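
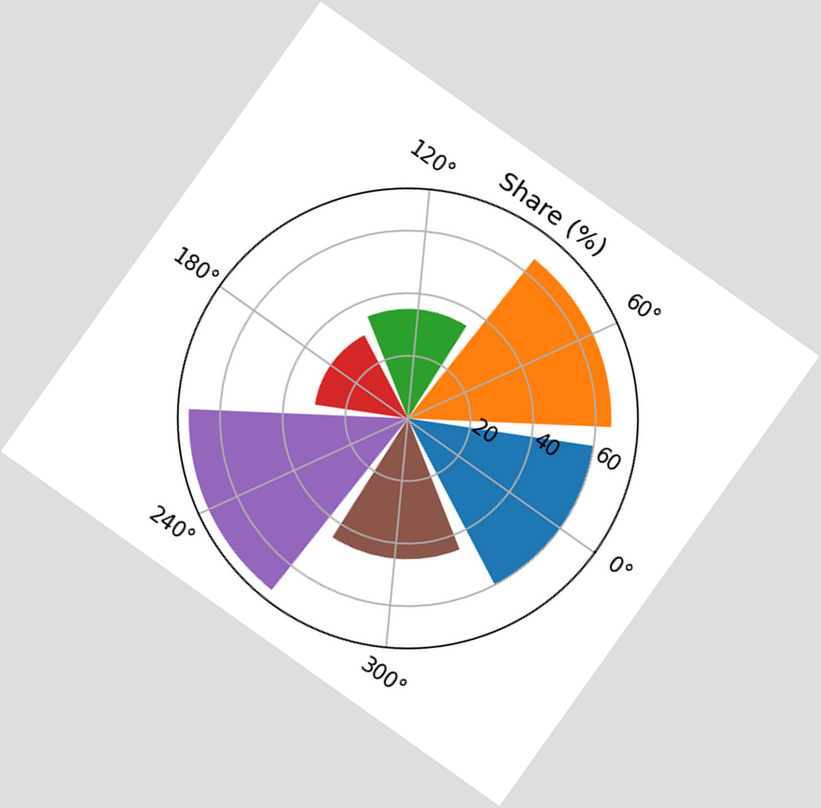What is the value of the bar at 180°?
The chart is tilted about 35° clockwise. The bar at 180° reaches 30% on the radial axis.

30%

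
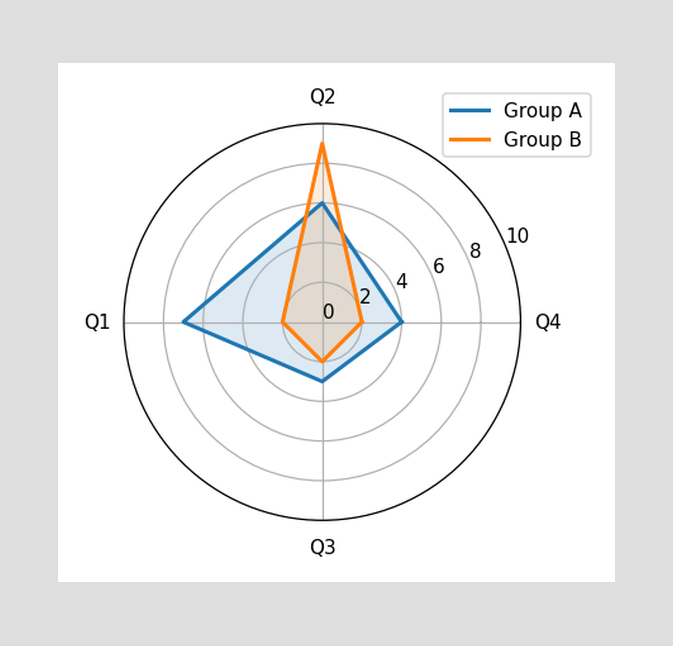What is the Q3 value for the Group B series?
On the Q3 axis, Group B reaches 2.

2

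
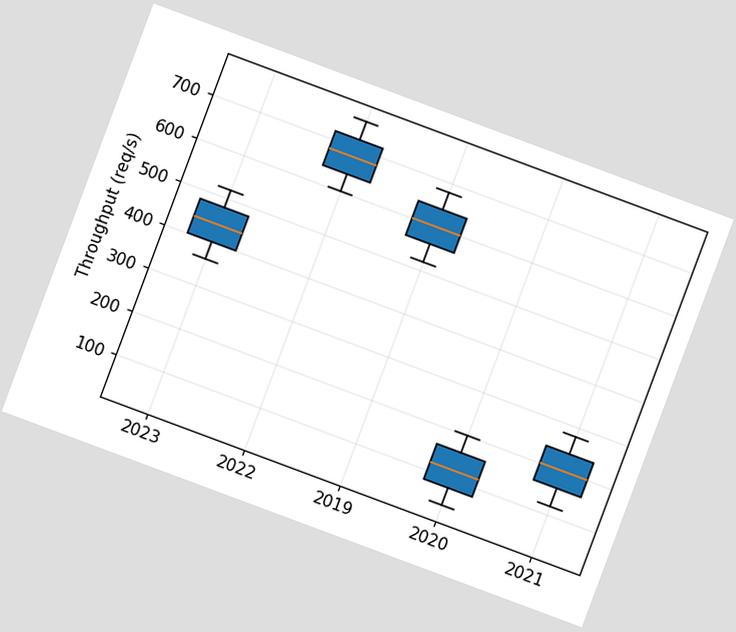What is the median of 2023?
The chart is tilted about 20° clockwise. The median line in the 2023 box sits at 440req/s.

440req/s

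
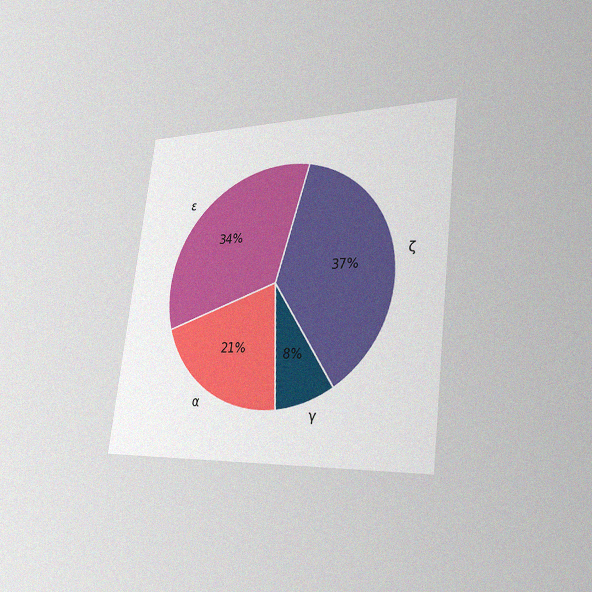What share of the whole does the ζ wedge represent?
37%

The chart is tilted about 7° clockwise and viewed slightly from the right, with some photo noise. The ζ slice takes up 37% of the pie.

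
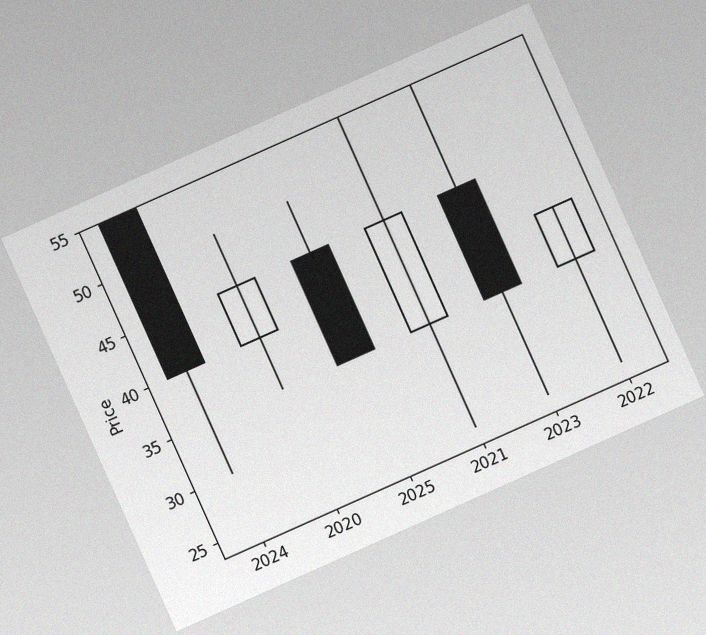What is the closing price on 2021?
The chart is tilted about 24° counter-clockwise, with some photo noise. The 2021 candle closes at 45.

45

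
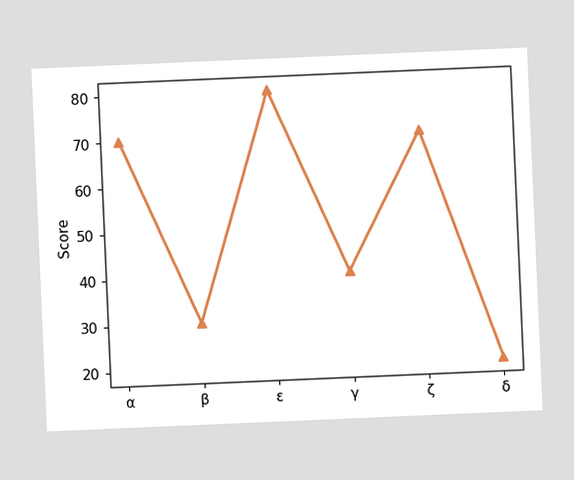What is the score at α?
70

The chart is tilted about 2° counter-clockwise. At α, the line is at 70.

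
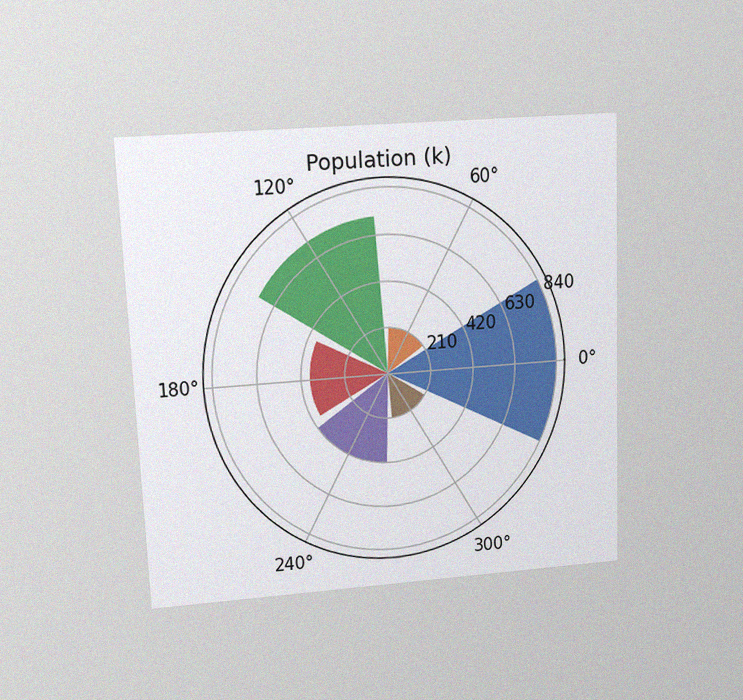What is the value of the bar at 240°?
The chart is tilted about 2° counter-clockwise and viewed at a slight angle, with some photo noise. The bar at 240° reaches 420k on the radial axis.

420k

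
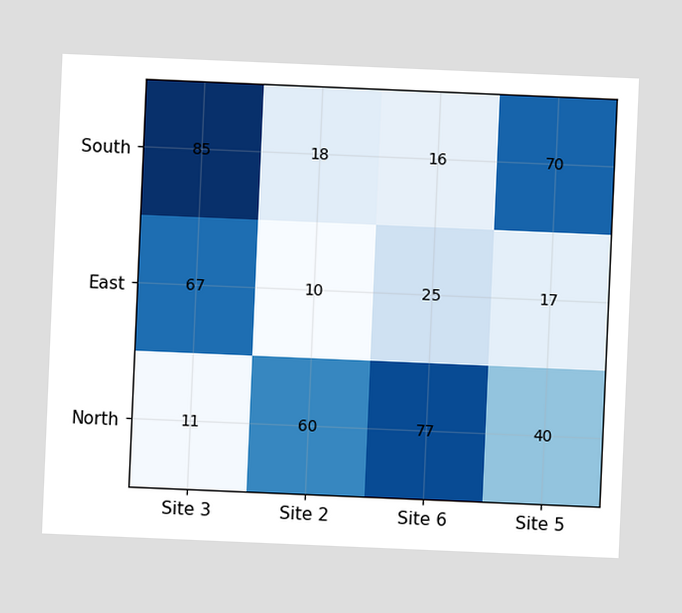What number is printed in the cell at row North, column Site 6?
77

The chart is tilted about 2° clockwise. The (North, Site 6) cell reads 77.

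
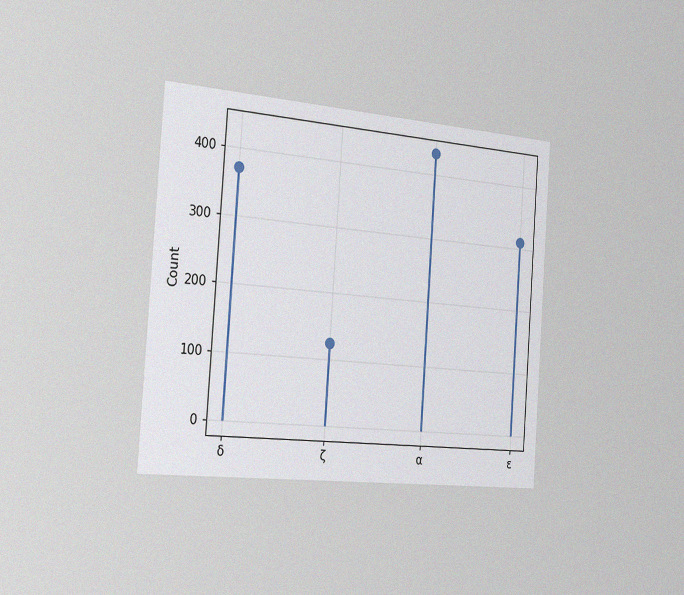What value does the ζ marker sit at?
124

The chart is tilted about 4° clockwise and viewed slightly from the left, with some photo noise. The ζ marker sits at 124.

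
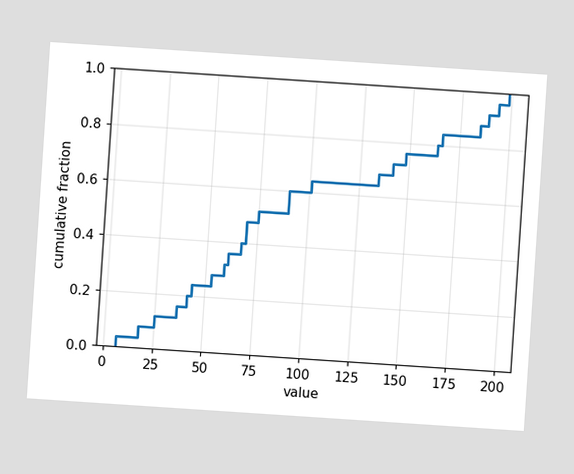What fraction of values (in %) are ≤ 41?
The chart is tilted about 4° clockwise. At x=41 the ECDF step is at 20%.

20%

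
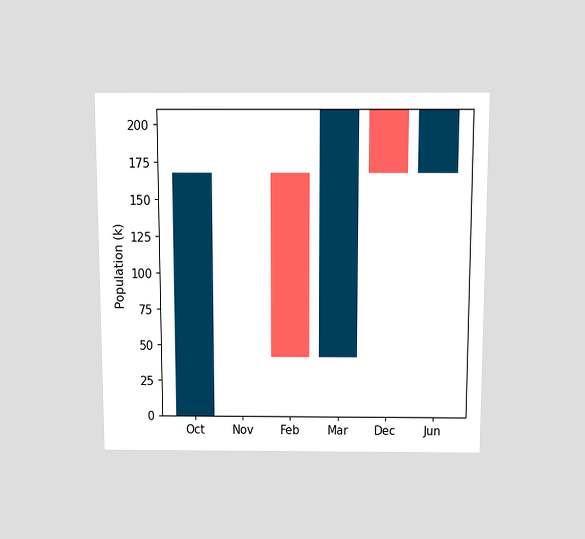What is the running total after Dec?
168k

The chart is viewed slightly from above. After Dec the running total reaches 168k.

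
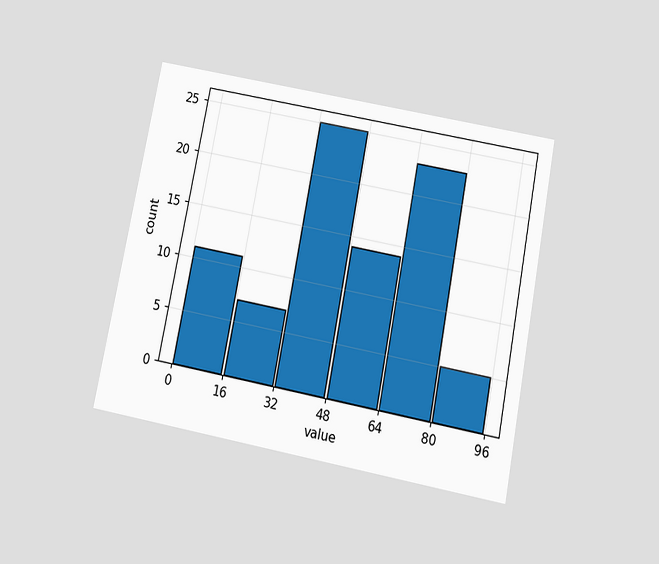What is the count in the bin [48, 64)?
14

The chart is tilted about 11° clockwise and viewed slightly from below. The [48, 64) bin has height 14.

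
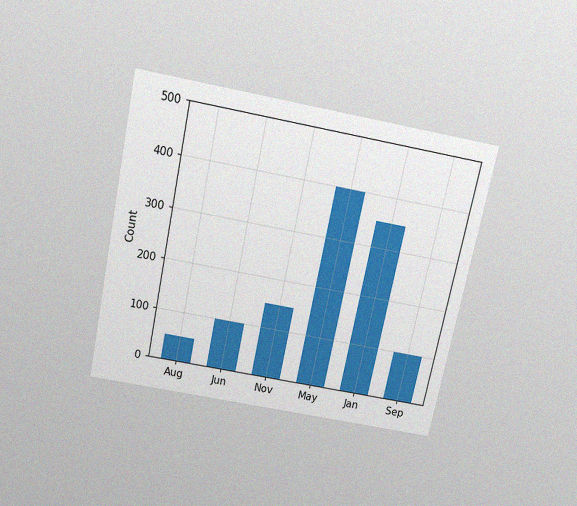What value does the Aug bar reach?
50

The chart is tilted about 12° clockwise and viewed slightly from above, with some photo noise. Reading along the chart's y-axis, the Aug bar reaches 50.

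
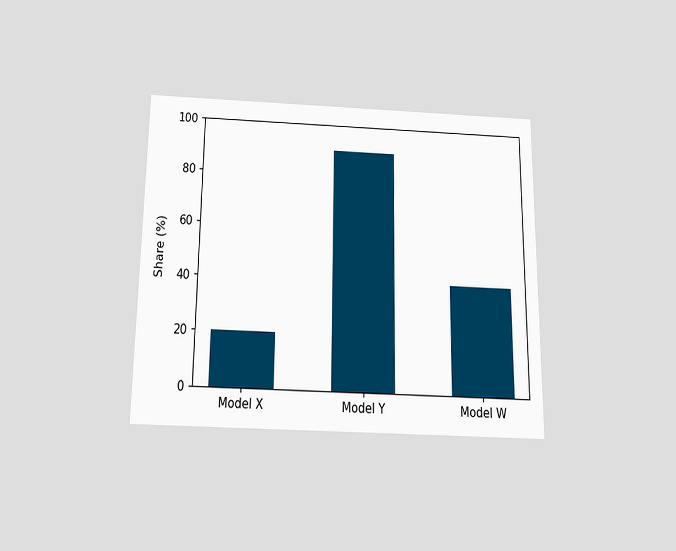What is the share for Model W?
The chart is viewed slightly from below. Reading along the chart's y-axis, the Model W bar reaches 40%.

40%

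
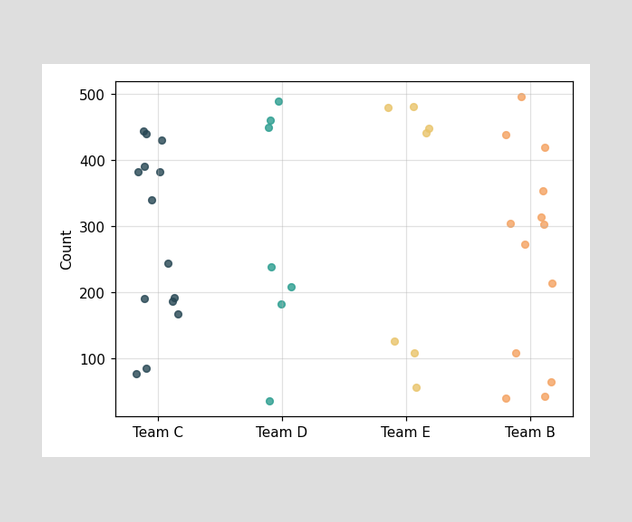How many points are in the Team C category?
14

Counting the markers in the Team C column gives 14.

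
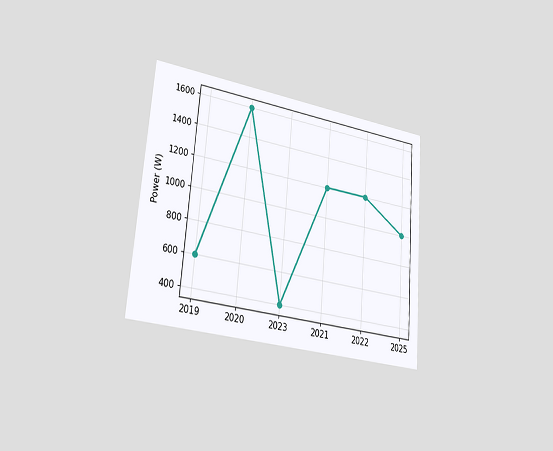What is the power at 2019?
600W

The chart is tilted about 5° clockwise and viewed slightly from the left. At 2019, the line is at 600W.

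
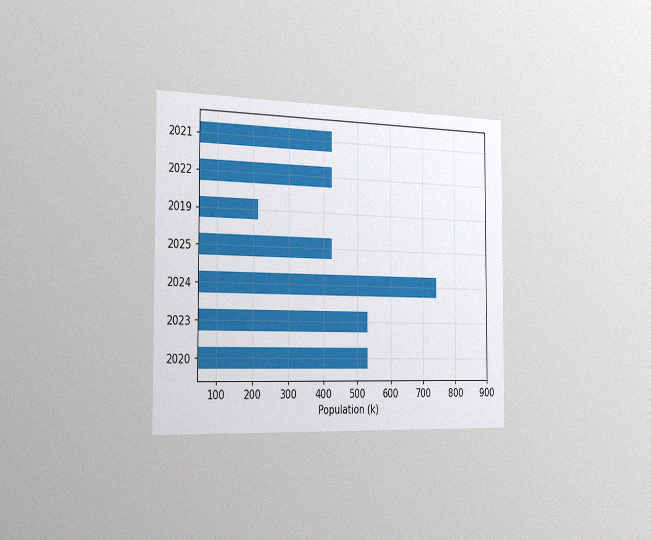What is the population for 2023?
The chart is viewed slightly from the left, with some photo noise. Reading along the chart's x-axis, the 2023 bar reaches 530k.

530k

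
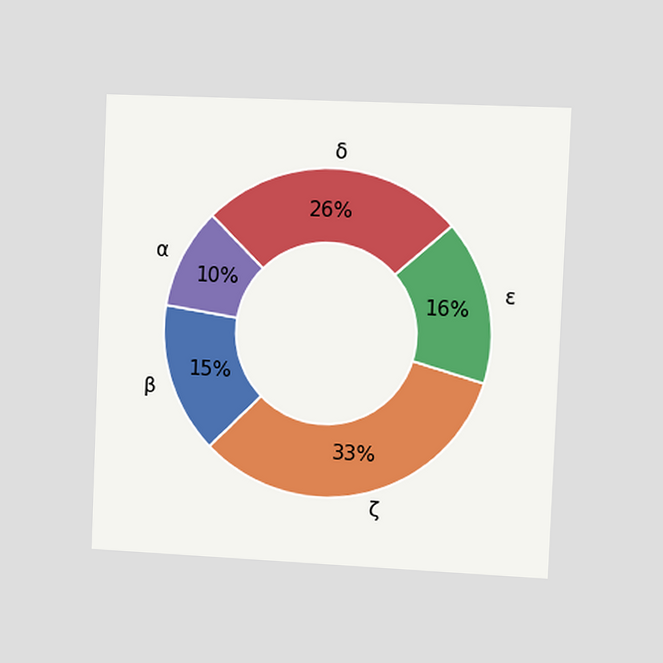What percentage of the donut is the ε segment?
16%

The chart is tilted about 2° clockwise and viewed slightly from the right. The ε segment takes up 16% of the ring.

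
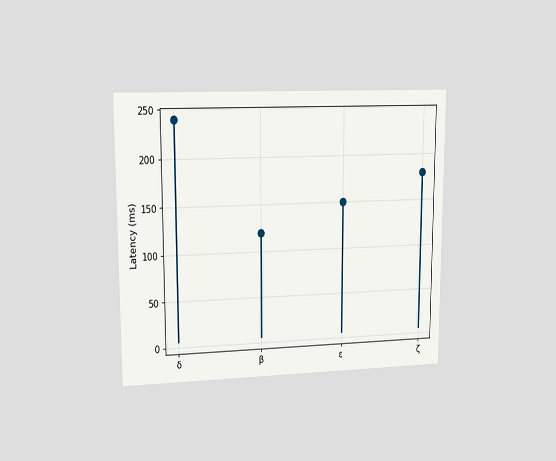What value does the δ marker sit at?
The chart is viewed at a slight angle. The δ marker sits at 240ms.

240ms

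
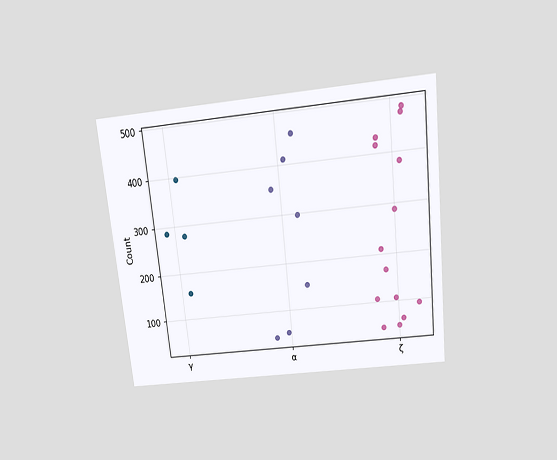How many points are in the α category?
The chart is tilted about 6° counter-clockwise and viewed slightly from above. Counting the markers in the α column gives 7.

7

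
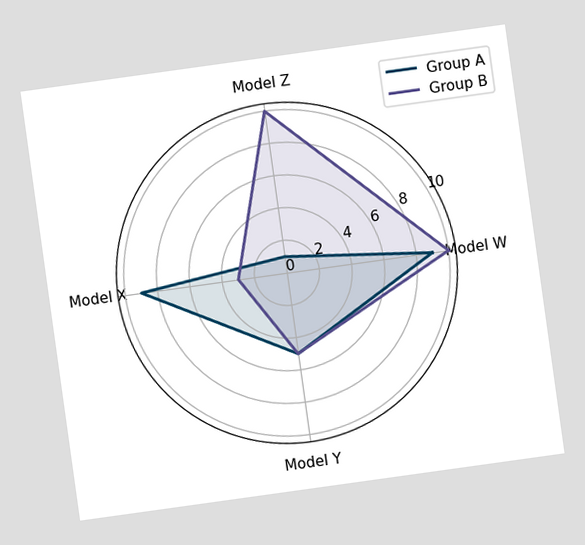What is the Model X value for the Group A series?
The chart is tilted about 8° counter-clockwise. On the Model X axis, Group A reaches 9.

9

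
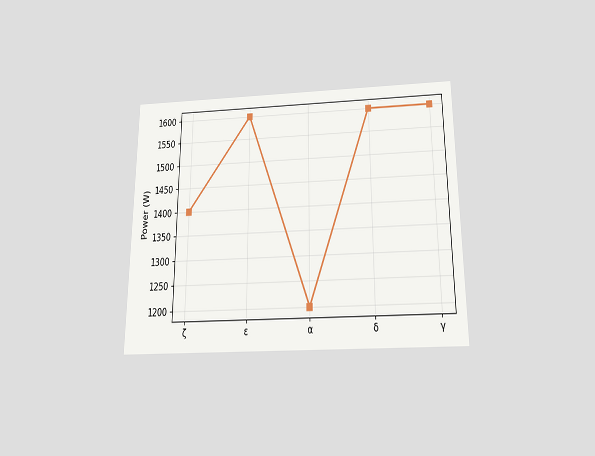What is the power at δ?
1600W

The chart is viewed slightly from below. At δ, the line is at 1600W.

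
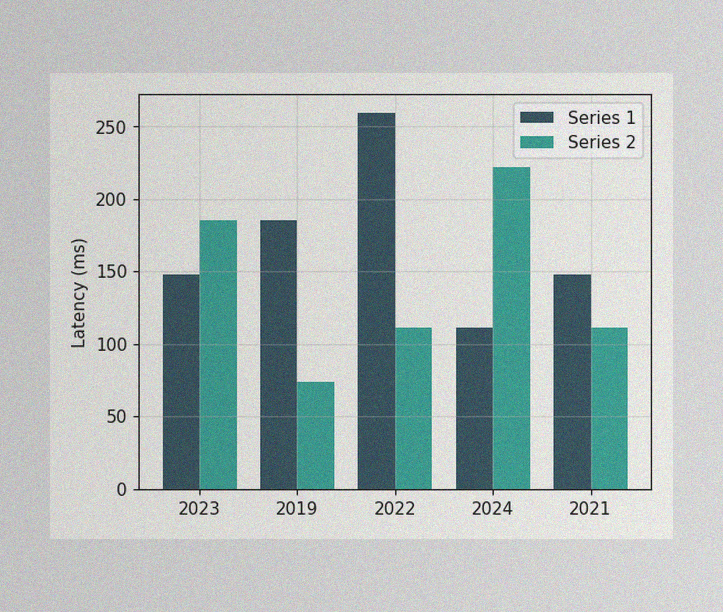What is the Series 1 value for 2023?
148ms

The image has some photo noise and uneven lighting. The Series 1 bar at 2023 reaches 148ms on the y-axis.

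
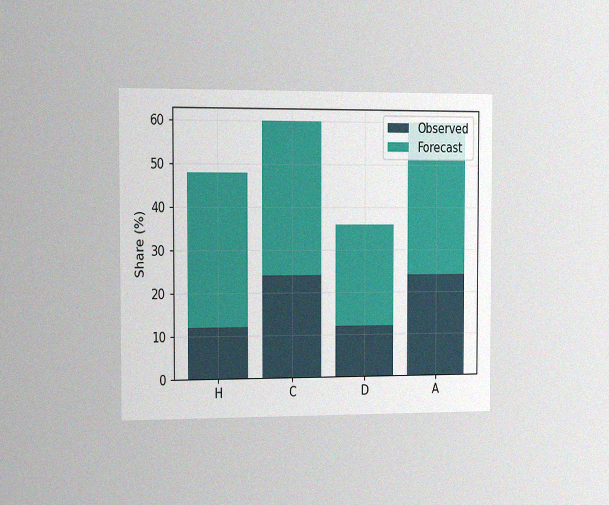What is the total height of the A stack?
60%

The chart is viewed slightly from the left, with some photo noise. The A stack's top reaches 60% on the y-axis.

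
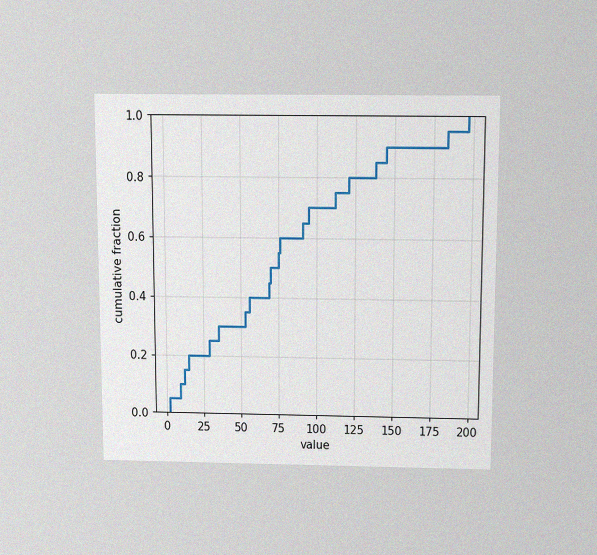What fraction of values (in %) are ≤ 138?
85%

The chart is viewed slightly from above, with some photo noise. At x=138 the ECDF step is at 85%.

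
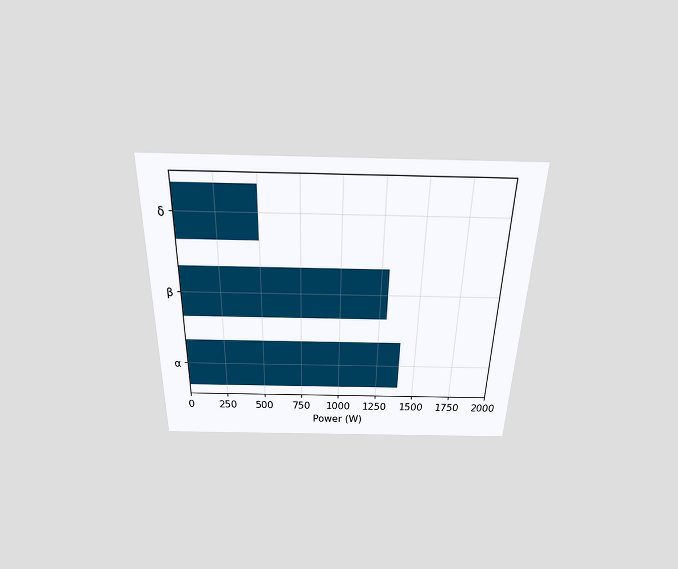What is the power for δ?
500W

The chart is viewed slightly from above. Reading along the chart's x-axis, the δ bar reaches 500W.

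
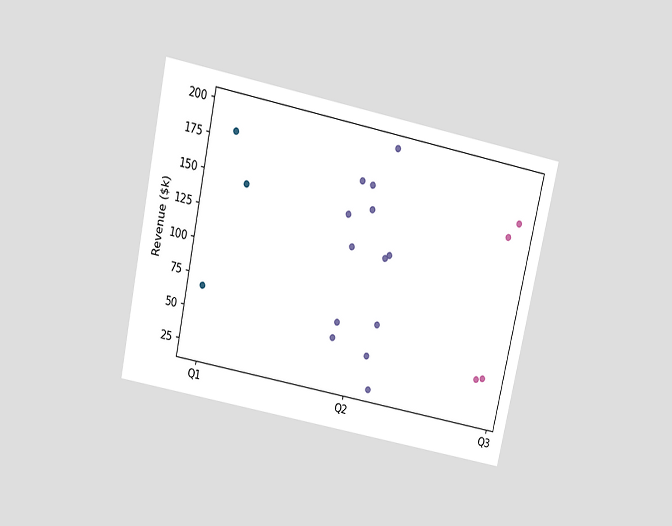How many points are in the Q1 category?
3

The chart is tilted about 12° clockwise and viewed slightly from above. Counting the markers in the Q1 column gives 3.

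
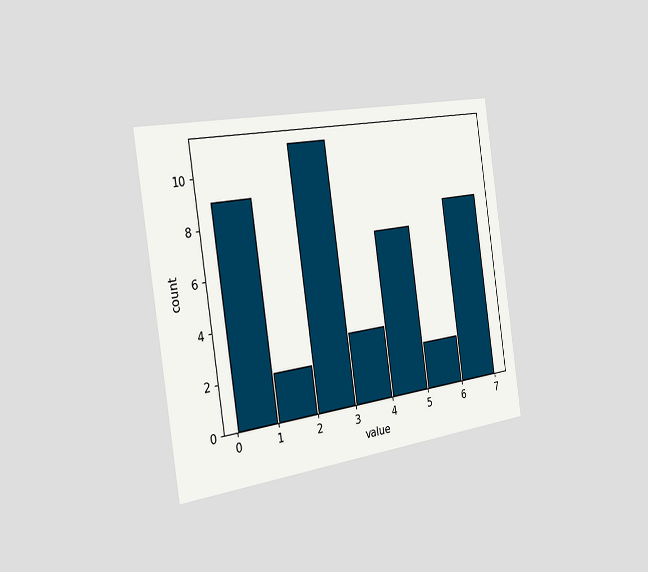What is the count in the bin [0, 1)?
The chart is tilted about 8° counter-clockwise and viewed slightly from the left. The [0, 1) bin has height 9.

9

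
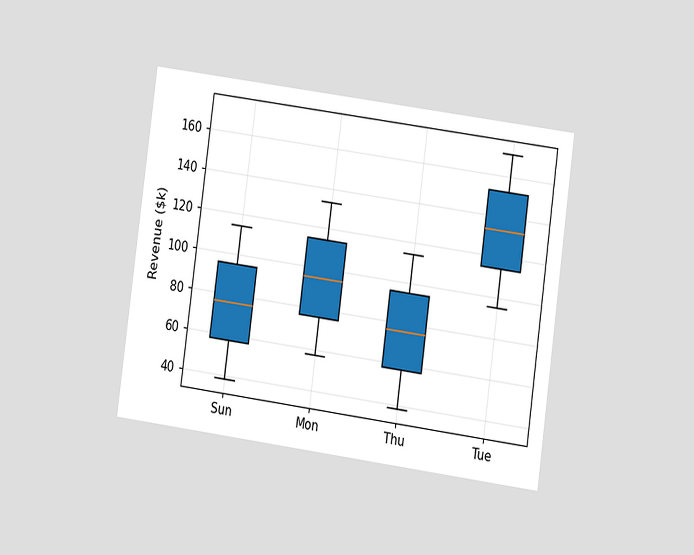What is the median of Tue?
The chart is tilted about 8° clockwise and viewed at a slight angle. The median line in the Tue box sits at $133k.

$133k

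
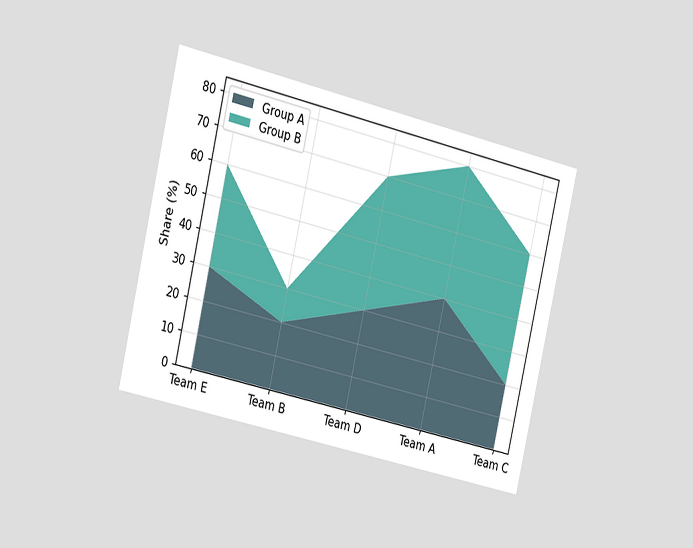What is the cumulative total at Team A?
80%

The chart is tilted about 13° clockwise and viewed slightly from the left. The stacked total at Team A reaches 80%.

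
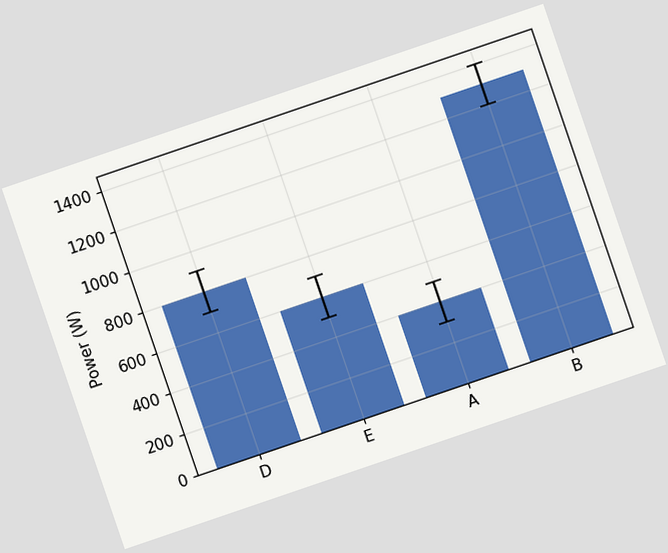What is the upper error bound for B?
1400W

The chart is tilted about 19° counter-clockwise. The B bar's upper whisker reaches 1400W.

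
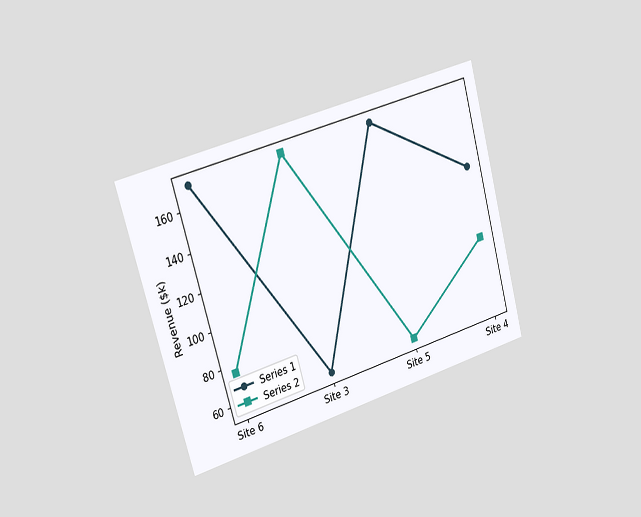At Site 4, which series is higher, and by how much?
The chart is tilted about 16° counter-clockwise and viewed slightly from the left. At Site 4, Series 1 sits above the other line by $38k.

Series 1, by $38k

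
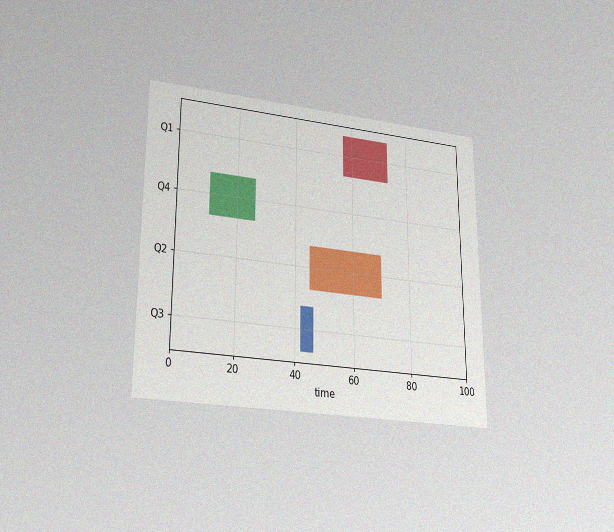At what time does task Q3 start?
42

The chart is viewed at a slight angle, with some photo noise. The Q3 bar begins at t=42.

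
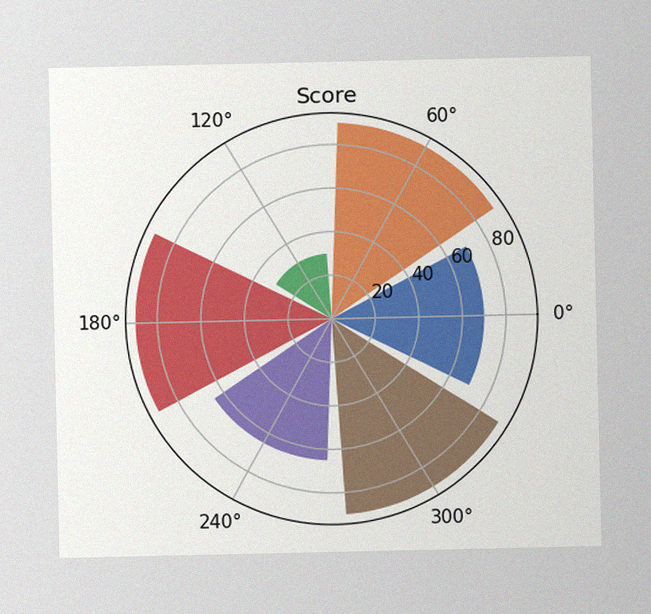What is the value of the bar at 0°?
70

The image has some photo noise and uneven lighting. The bar at 0° reaches 70 on the radial axis.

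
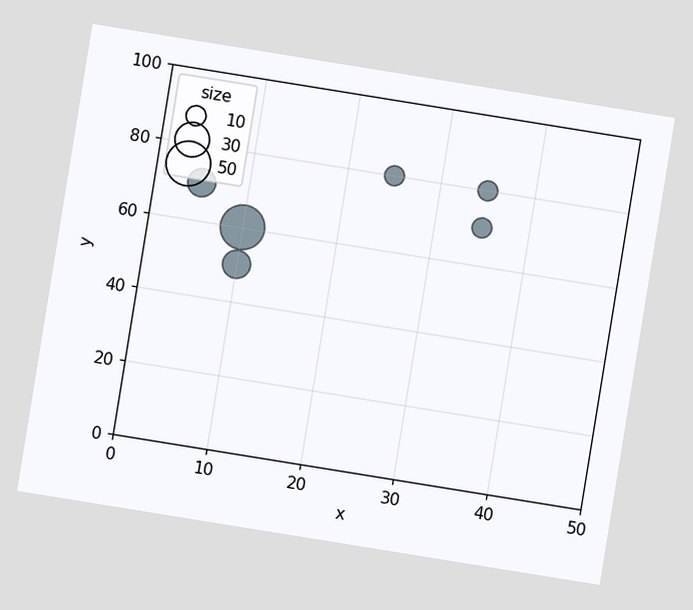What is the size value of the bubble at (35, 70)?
10

The chart is tilted about 9° clockwise. Matching the bubble at (35, 70) against the size legend gives 10.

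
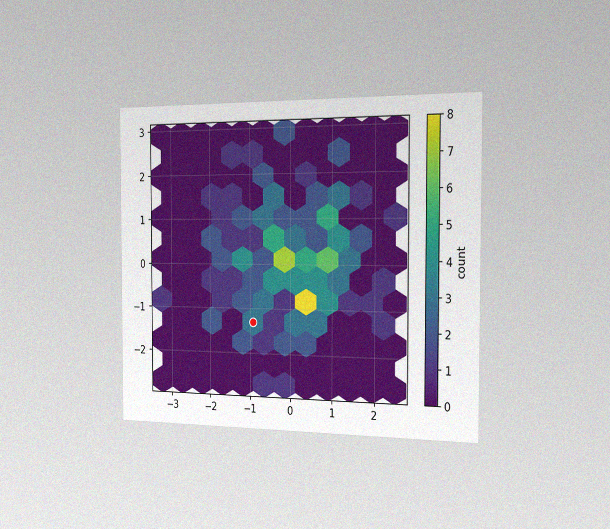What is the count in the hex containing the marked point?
3

The chart is viewed slightly from the right, with some photo noise. The marked hex reads 3 on the colorbar.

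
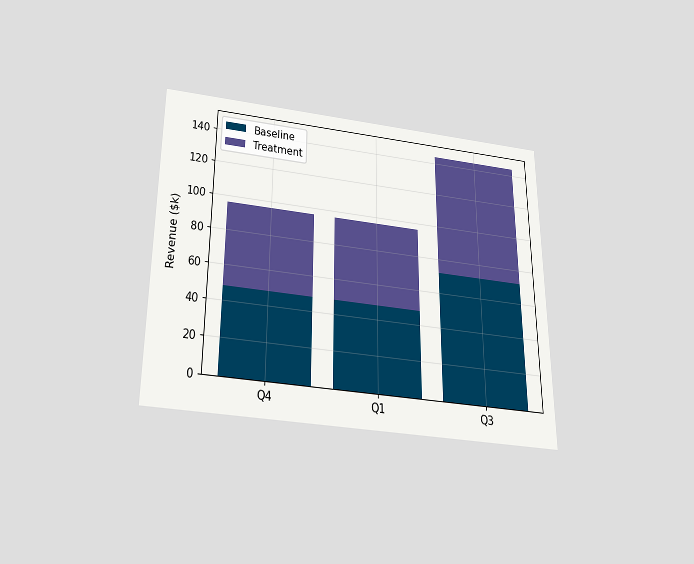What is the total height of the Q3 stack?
The chart is viewed slightly from below. The Q3 stack's top reaches $144k on the y-axis.

$144k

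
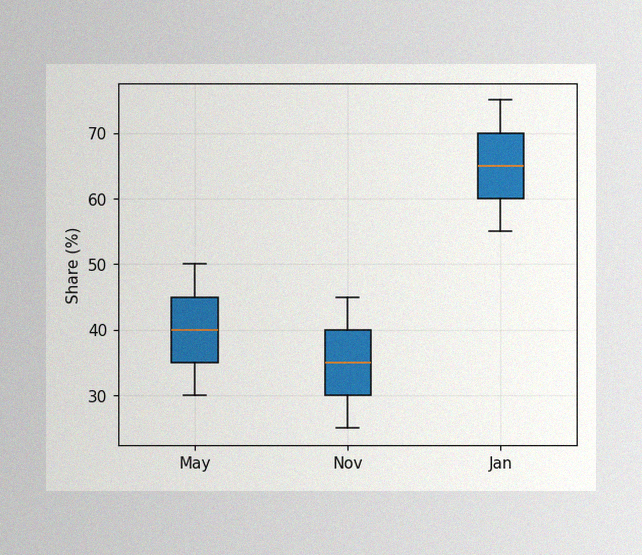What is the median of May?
40%

The image has some photo noise and uneven lighting. The median line in the May box sits at 40%.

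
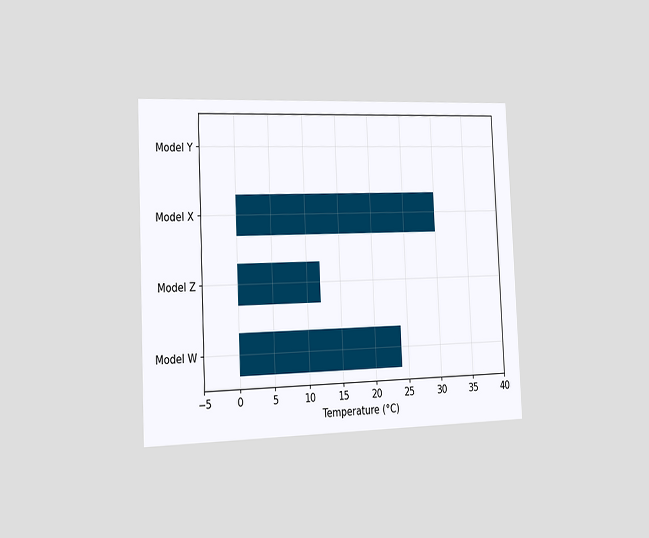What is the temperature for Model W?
24°C

The chart is tilted about 3° counter-clockwise and viewed slightly from the left. Reading along the chart's x-axis, the Model W bar reaches 24°C.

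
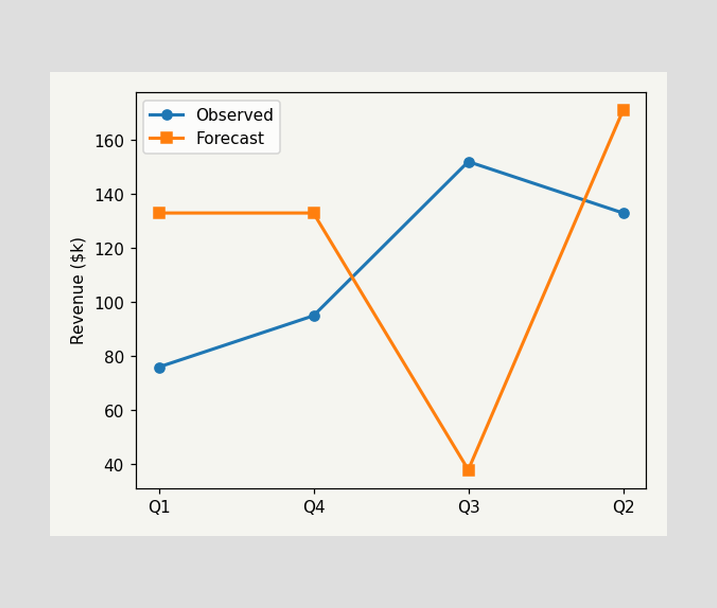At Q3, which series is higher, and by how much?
At Q3, Observed sits above the other line by $114k.

Observed, by $114k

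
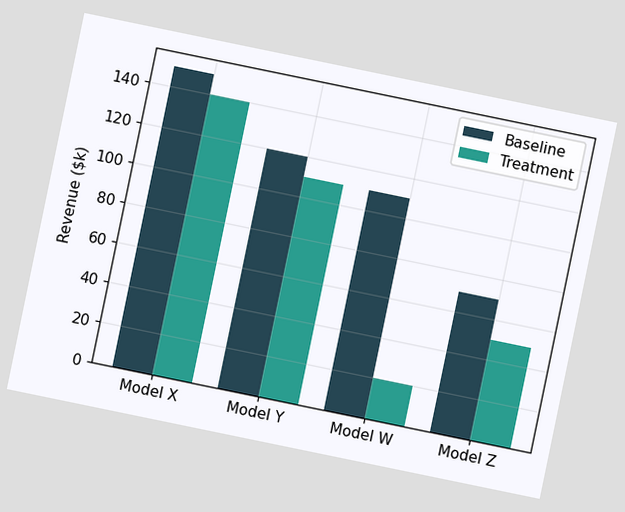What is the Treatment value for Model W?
$20k

The chart is tilted about 12° clockwise. The Treatment bar at Model W reaches $20k on the y-axis.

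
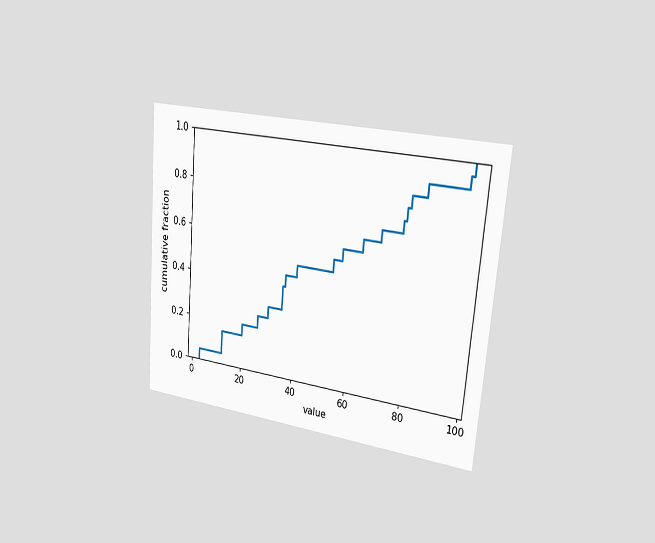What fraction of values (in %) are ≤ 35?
40%

The chart is tilted about 5° clockwise and viewed slightly from the right. At x=35 the ECDF step is at 40%.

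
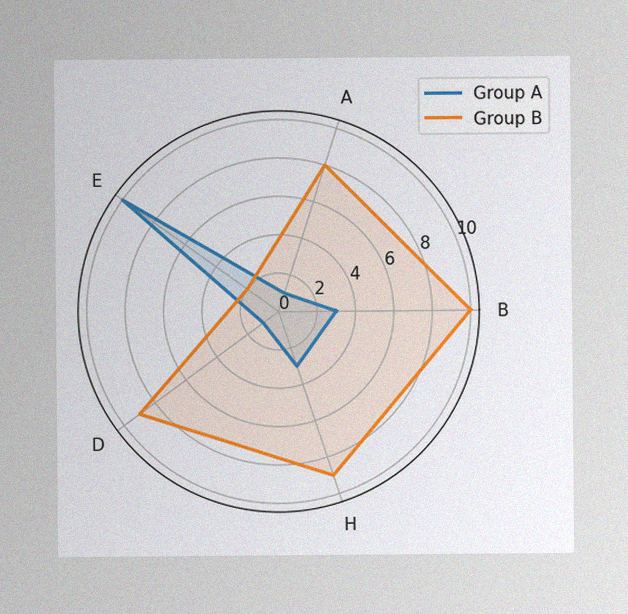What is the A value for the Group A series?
1

The image has some photo noise and uneven lighting. On the A axis, Group A reaches 1.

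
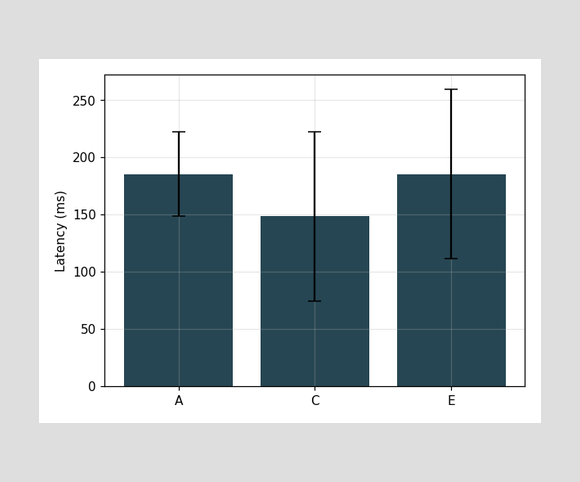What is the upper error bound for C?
The C bar's upper whisker reaches 222ms.

222ms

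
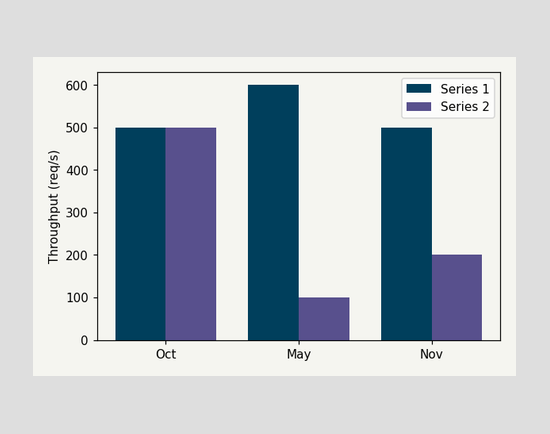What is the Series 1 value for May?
600req/s

The Series 1 bar at May reaches 600req/s on the y-axis.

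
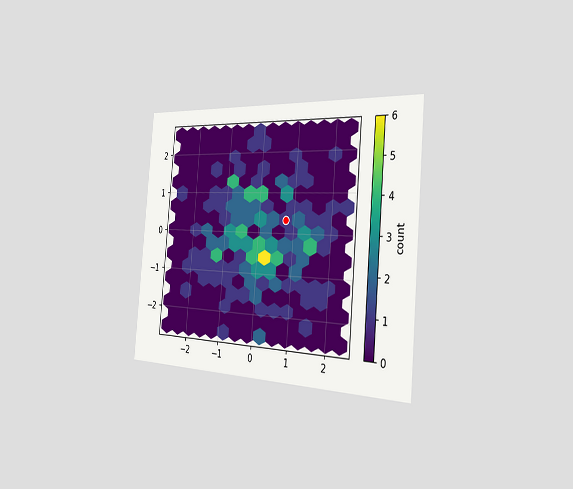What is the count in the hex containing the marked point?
1

The chart is tilted about 5° clockwise and viewed slightly from the right. The marked hex reads 1 on the colorbar.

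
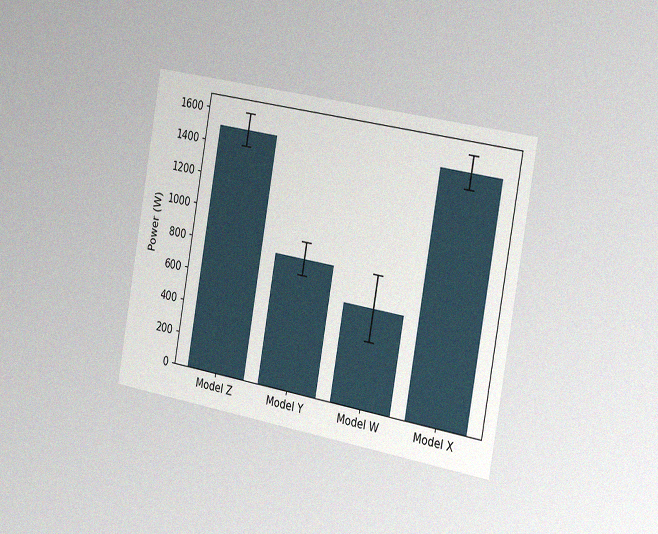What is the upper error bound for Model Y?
The chart is tilted about 10° clockwise and viewed slightly from the right, with some photo noise. The Model Y bar's upper whisker reaches 900W.

900W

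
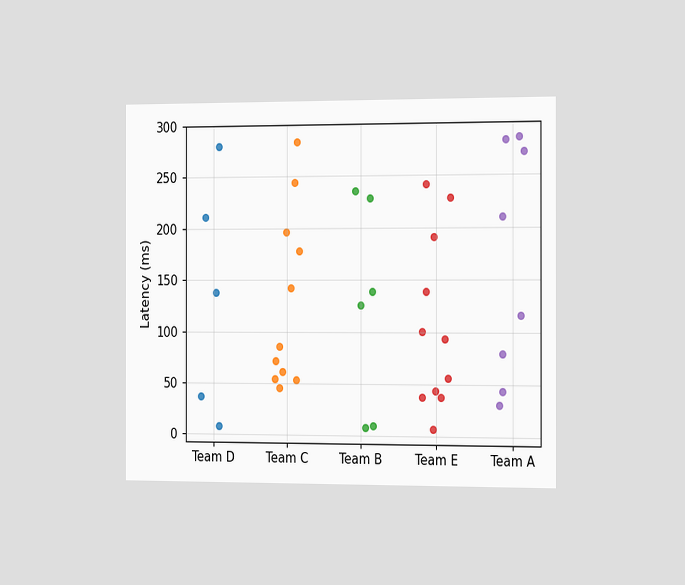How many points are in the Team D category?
5

The chart is viewed slightly from the right. Counting the markers in the Team D column gives 5.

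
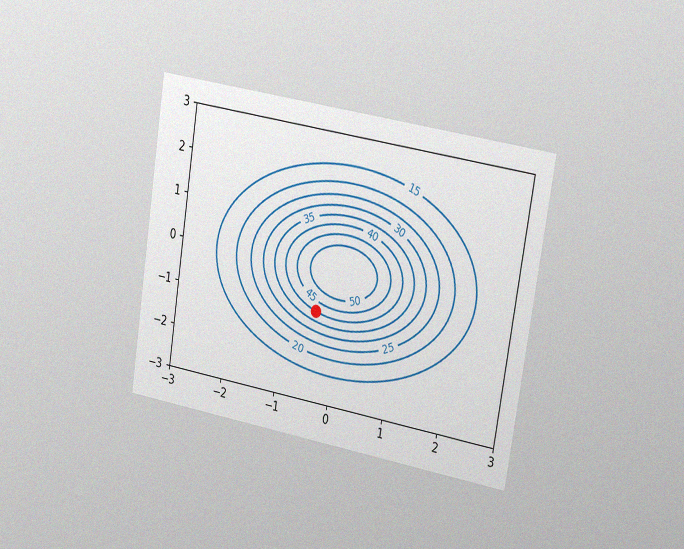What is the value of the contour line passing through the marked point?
40

The chart is tilted about 9° clockwise and viewed slightly from the right, with some photo noise. The marked point sits on the contour labelled 40.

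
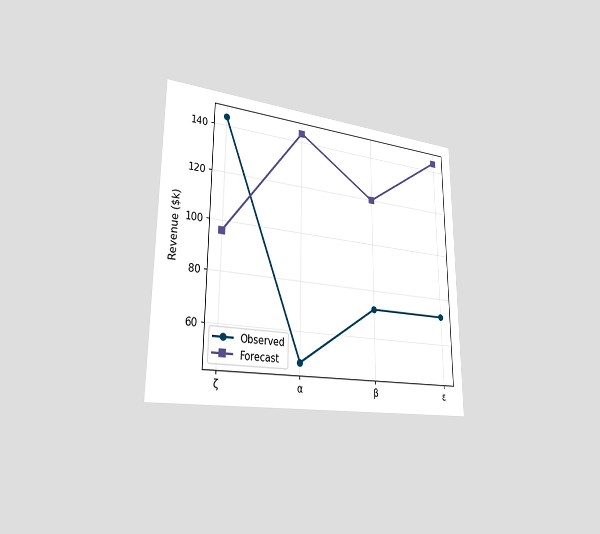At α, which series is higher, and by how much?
The chart is viewed slightly from the left. At α, Forecast sits above the other line by $96k.

Forecast, by $96k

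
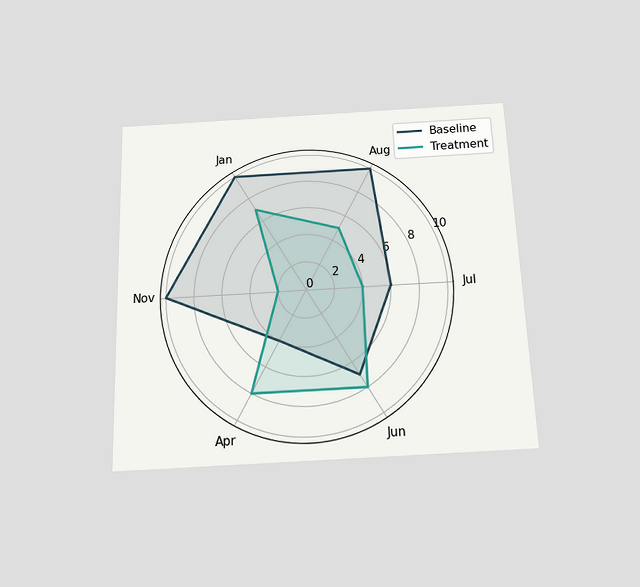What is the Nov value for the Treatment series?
The chart is tilted about 2° counter-clockwise and viewed slightly from below. On the Nov axis, Treatment reaches 2.

2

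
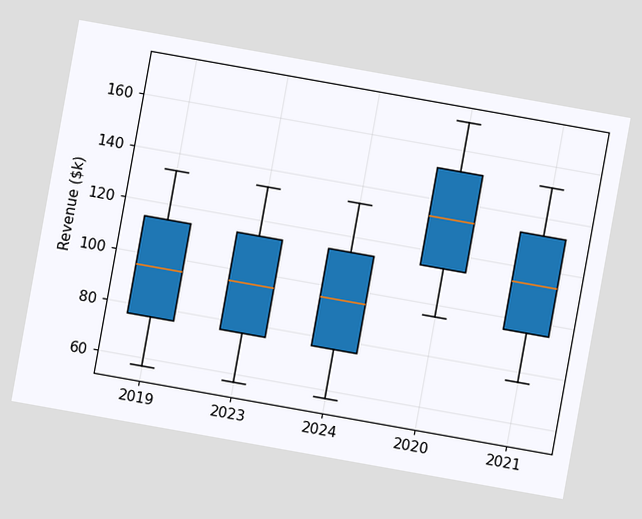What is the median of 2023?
The chart is tilted about 10° clockwise. The median line in the 2023 box sits at $95k.

$95k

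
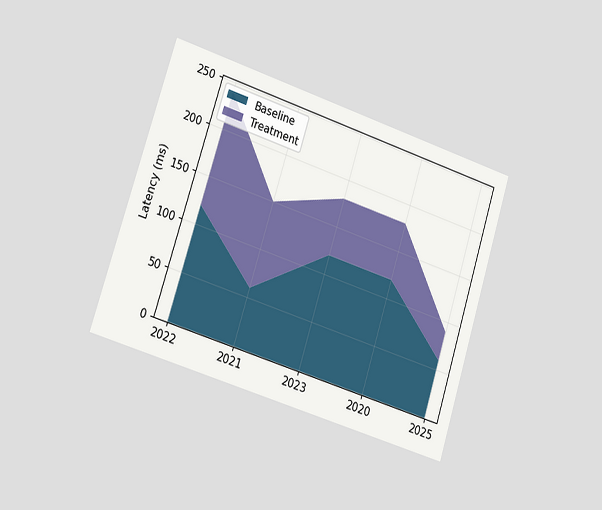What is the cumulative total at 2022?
240ms

The chart is tilted about 18° clockwise and viewed slightly from the left. The stacked total at 2022 reaches 240ms.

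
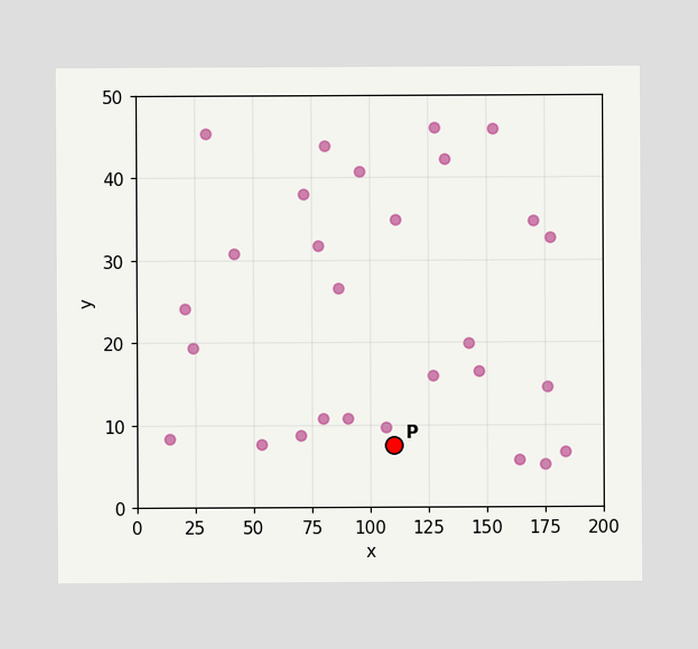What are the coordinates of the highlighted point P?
Following the gridlines from P to each axis, P sits at (110, 7.5).

(110, 7.5)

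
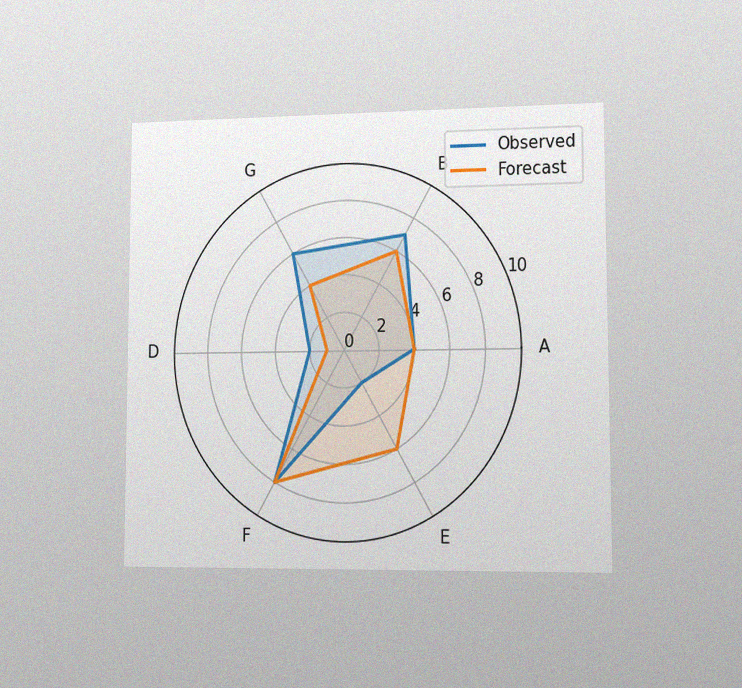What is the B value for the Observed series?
The chart is viewed slightly from the right, with some photo noise. On the B axis, Observed reaches 7.

7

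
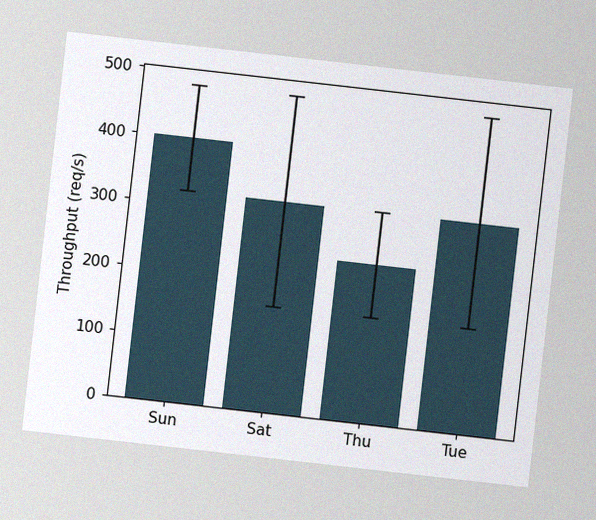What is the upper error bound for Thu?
320req/s

The chart is tilted about 6° clockwise, with some photo noise. The Thu bar's upper whisker reaches 320req/s.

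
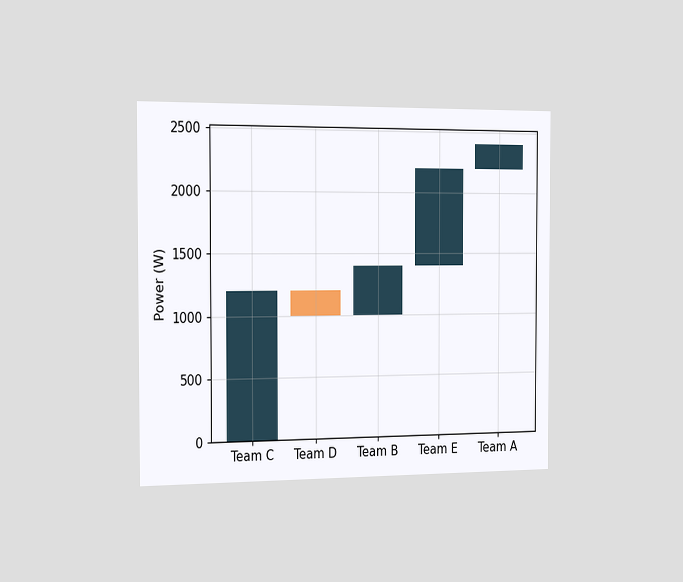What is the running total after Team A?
2400W

The chart is viewed slightly from the left. After Team A the running total reaches 2400W.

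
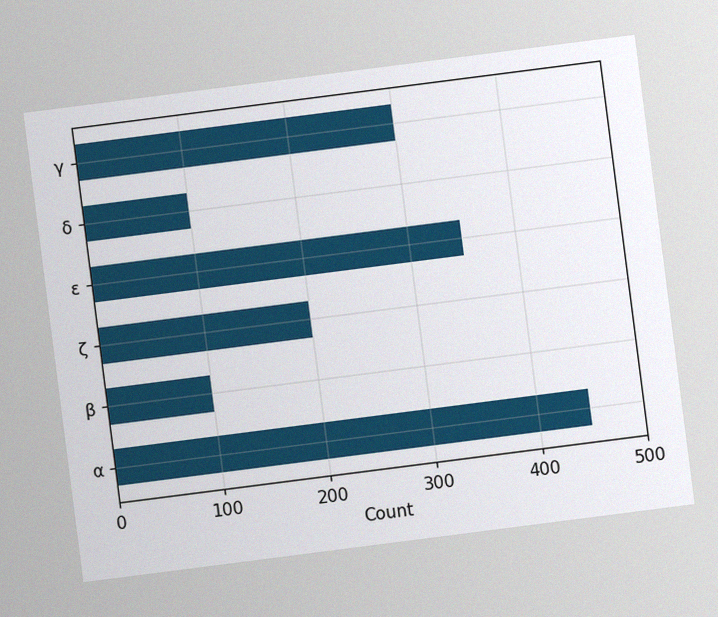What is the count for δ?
100

The chart is tilted about 7° counter-clockwise, with some photo noise. Reading along the chart's x-axis, the δ bar reaches 100.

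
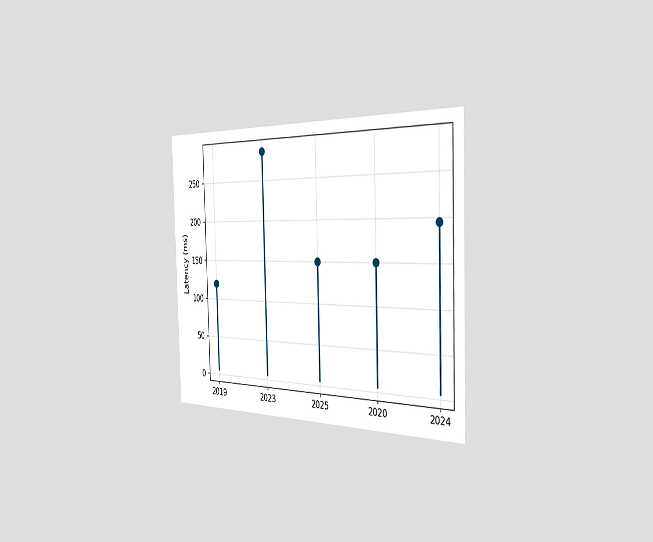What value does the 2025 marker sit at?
150ms

The chart is viewed slightly from the right. The 2025 marker sits at 150ms.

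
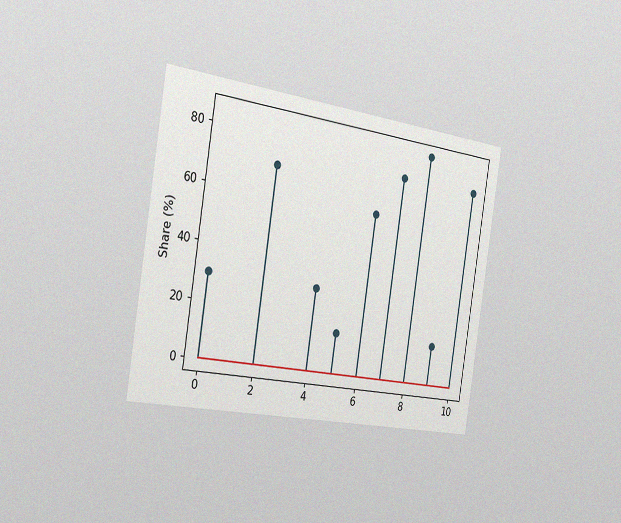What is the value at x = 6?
60%

The chart is tilted about 9° clockwise and viewed slightly from the left, with some photo noise. The stem at x=6 reaches 60%.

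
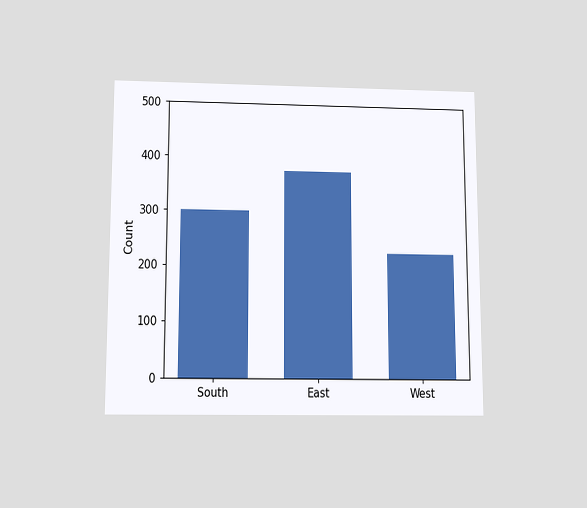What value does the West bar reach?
The chart is viewed slightly from below. Reading along the chart's y-axis, the West bar reaches 225.

225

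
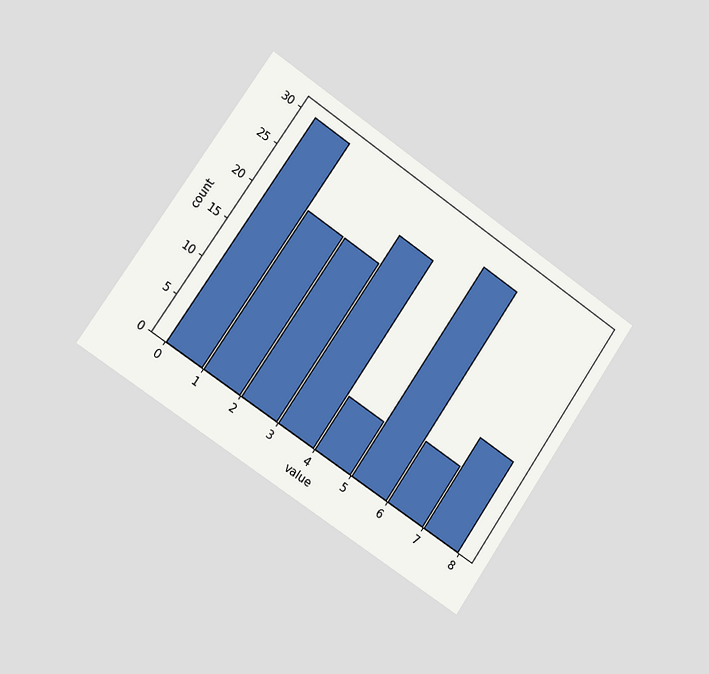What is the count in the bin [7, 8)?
12

The chart is tilted about 34° clockwise and viewed slightly from the left. The [7, 8) bin has height 12.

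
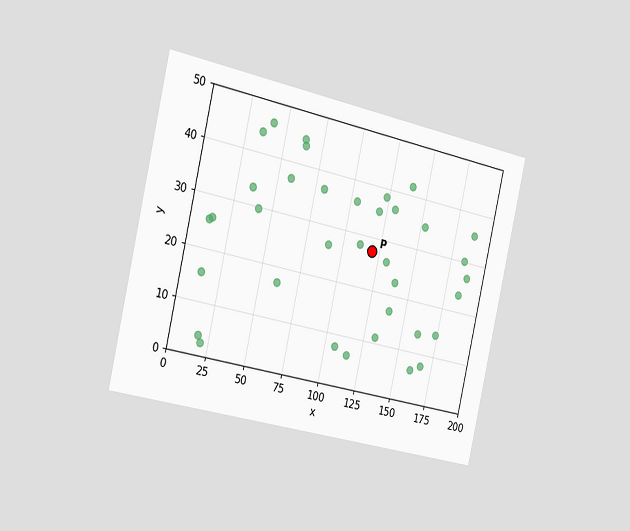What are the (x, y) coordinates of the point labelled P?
(120, 27.5)

The chart is tilted about 13° clockwise and viewed slightly from the left. Following the gridlines from P to each axis, P sits at (120, 27.5).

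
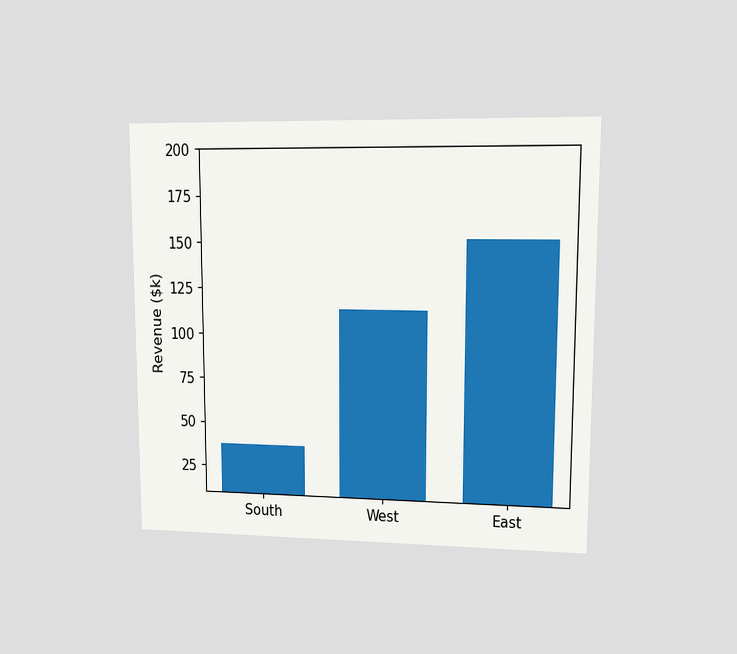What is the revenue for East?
$152k

The chart is viewed at a slight angle. Reading along the chart's y-axis, the East bar reaches $152k.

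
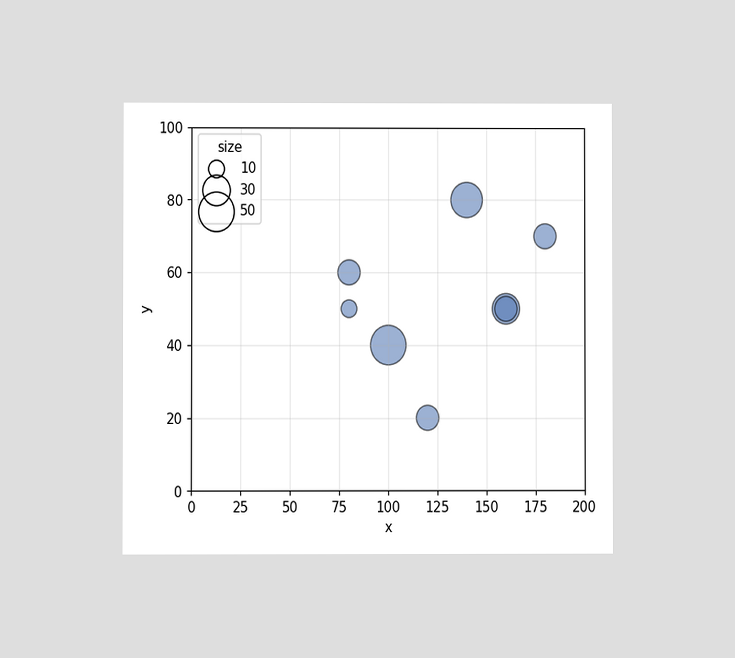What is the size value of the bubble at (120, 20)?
20

The chart is viewed at a slight angle. Matching the bubble at (120, 20) against the size legend gives 20.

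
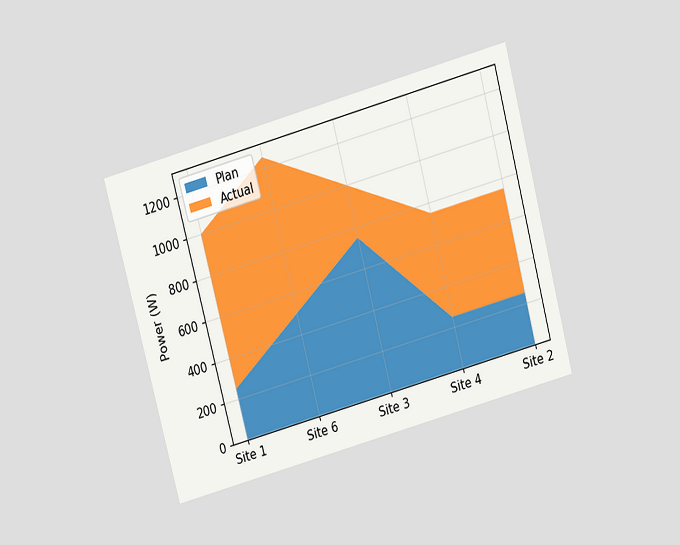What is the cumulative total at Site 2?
750W

The chart is tilted about 15° counter-clockwise and viewed slightly from above. The stacked total at Site 2 reaches 750W.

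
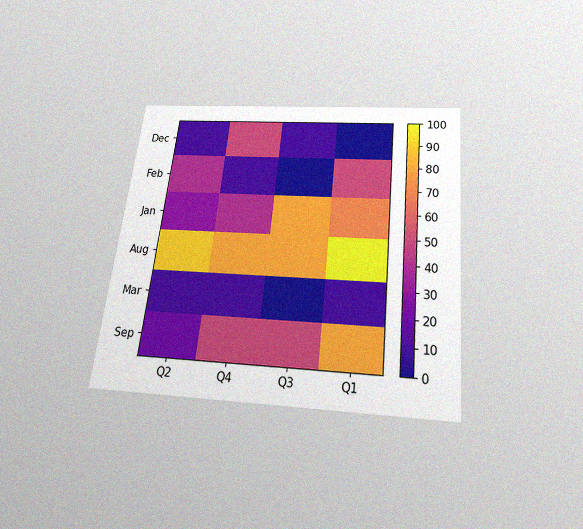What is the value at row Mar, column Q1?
10

The chart is tilted about 6° clockwise and viewed slightly from below, with some photo noise. Matching cell (Mar, Q1) against the colorbar gives 10.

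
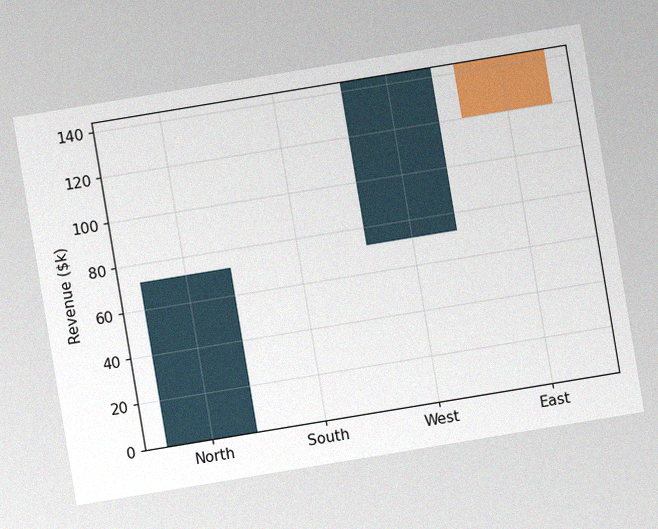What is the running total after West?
The chart is tilted about 9° counter-clockwise, with some photo noise. After West the running total reaches $144k.

$144k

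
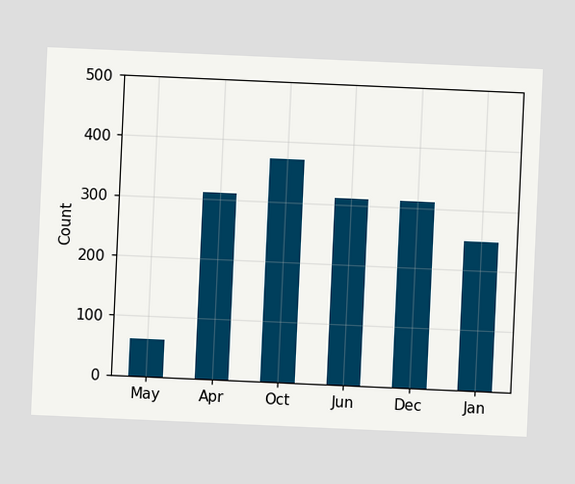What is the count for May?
The chart is tilted about 3° clockwise. Reading along the chart's y-axis, the May bar reaches 62.

62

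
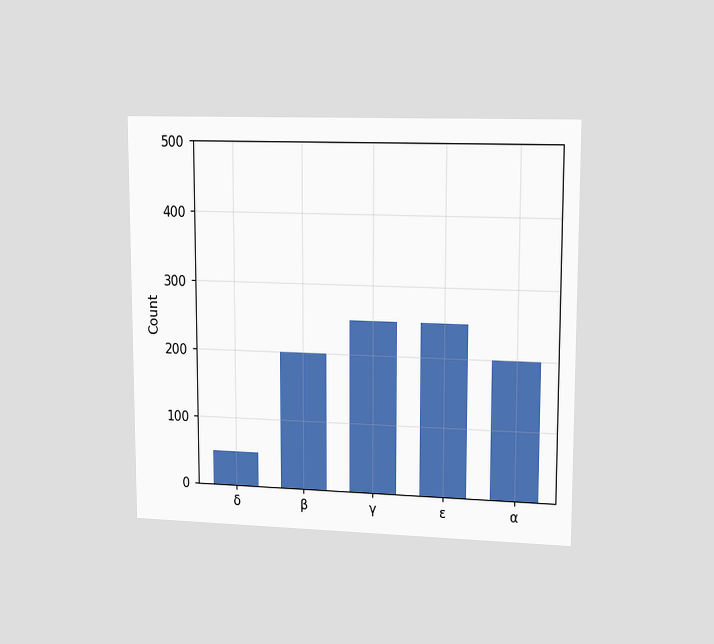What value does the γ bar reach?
The chart is viewed slightly from the right. Reading along the chart's y-axis, the γ bar reaches 250.

250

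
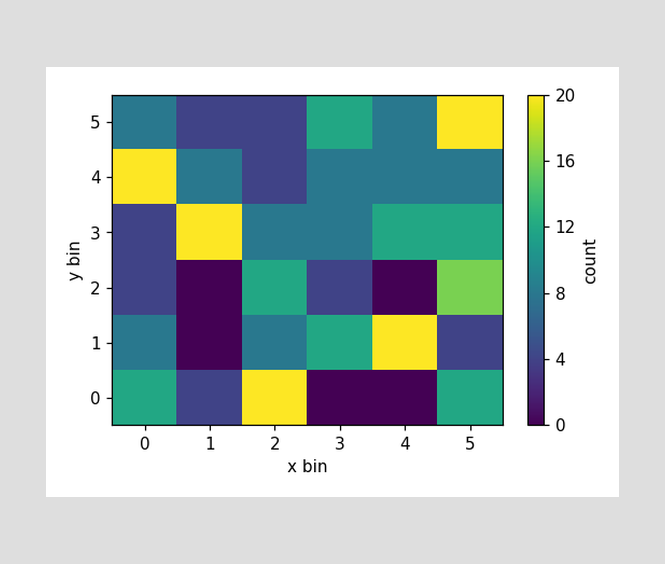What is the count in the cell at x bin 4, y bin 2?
0

Matching the cell (4, 2) against the colorbar gives 0.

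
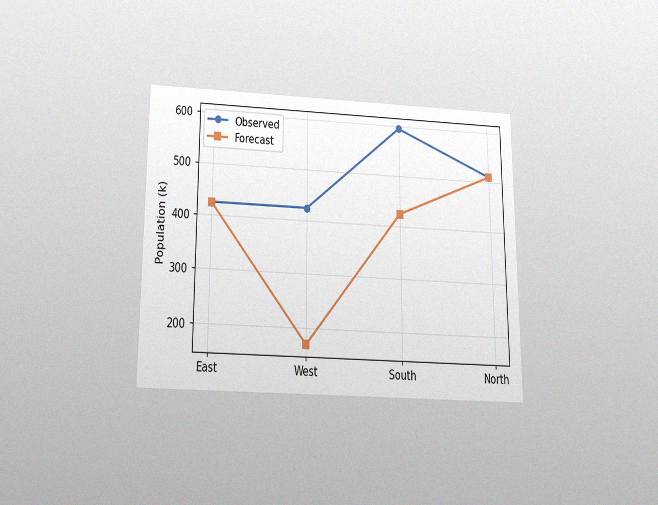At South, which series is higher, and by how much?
Observed, by 170k

The chart is viewed slightly from below, with some photo noise. At South, Observed sits above the other line by 170k.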